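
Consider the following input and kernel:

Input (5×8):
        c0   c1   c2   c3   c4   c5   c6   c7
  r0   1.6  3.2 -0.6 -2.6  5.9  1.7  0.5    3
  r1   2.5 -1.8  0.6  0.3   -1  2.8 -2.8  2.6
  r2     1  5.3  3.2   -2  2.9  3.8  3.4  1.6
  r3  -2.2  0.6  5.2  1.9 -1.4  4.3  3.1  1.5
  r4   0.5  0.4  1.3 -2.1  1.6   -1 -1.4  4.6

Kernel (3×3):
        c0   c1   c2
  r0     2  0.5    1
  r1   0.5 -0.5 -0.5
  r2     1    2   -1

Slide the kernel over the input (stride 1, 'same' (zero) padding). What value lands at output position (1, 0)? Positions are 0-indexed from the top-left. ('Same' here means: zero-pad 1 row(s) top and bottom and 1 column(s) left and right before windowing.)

0.35

The receptive field on the zero-padded input at this output position is [0 1.6 3.2 / 0 2.5 -1.8 / 0 1 5.3]. Elementwise product with the kernel and sum: 0·2 + 1.6·0.5 + 3.2·1 + 0·0.5 + 2.5·-0.5 + -1.8·-0.5 + 0·1 + 1·2 + 5.3·-1.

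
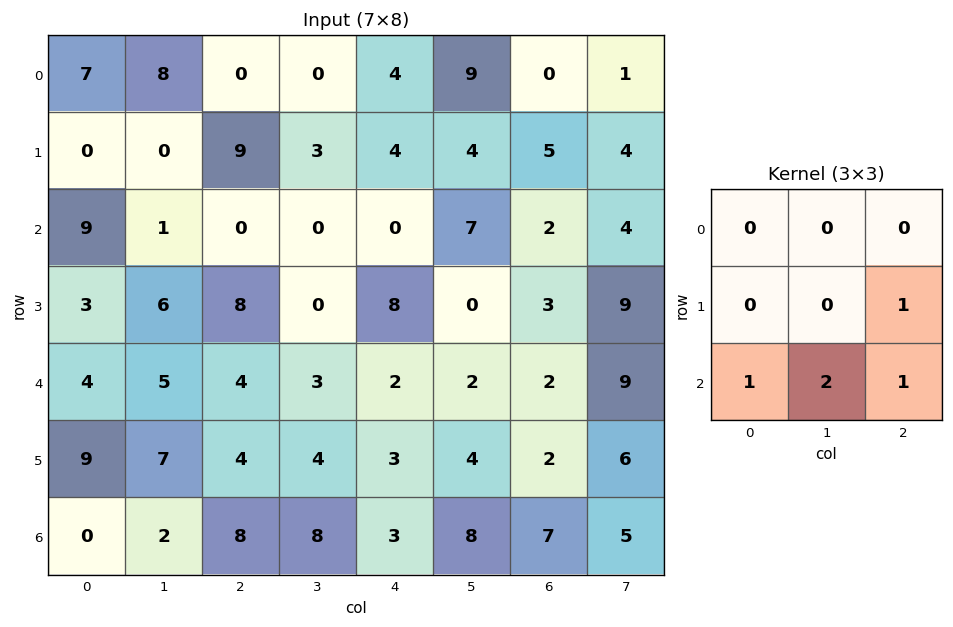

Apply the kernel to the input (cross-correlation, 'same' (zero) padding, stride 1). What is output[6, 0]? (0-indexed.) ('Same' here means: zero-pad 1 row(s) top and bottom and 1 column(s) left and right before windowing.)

The receptive field on the zero-padded input at this output position is [0 9 7 / 0 0 2 / 0 0 0]. Elementwise product with the kernel and sum: 2·1 + 0·1 + 0·2 + 0·1.

2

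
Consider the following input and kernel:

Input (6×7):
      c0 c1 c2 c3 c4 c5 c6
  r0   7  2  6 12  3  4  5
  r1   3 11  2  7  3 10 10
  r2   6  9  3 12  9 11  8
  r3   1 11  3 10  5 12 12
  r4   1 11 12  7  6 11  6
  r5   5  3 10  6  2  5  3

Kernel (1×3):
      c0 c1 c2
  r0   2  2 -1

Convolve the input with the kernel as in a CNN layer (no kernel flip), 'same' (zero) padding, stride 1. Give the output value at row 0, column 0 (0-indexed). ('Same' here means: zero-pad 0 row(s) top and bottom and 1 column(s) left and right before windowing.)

The receptive field on the zero-padded input at this output position is [0 7 2]. Elementwise product with the kernel and sum: 0·2 + 7·2 + 2·-1.

12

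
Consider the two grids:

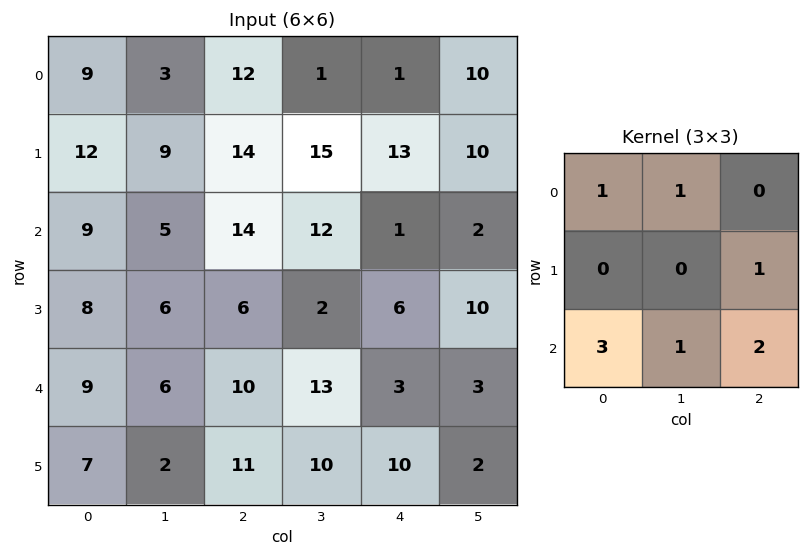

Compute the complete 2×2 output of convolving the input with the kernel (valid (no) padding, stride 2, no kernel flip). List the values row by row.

Output[0,0]: The receptive field on the input at this output position is [9 3 12 / 12 9 14 / 9 5 14]. Elementwise product with the kernel and sum: 9·1 + 3·1 + 14·1 + 9·3 + 5·1 + 14·2.
Output[0,1]: The receptive field on the input at this output position is [12 1 1 / 14 15 13 / 14 12 1]. Elementwise product with the kernel and sum: 12·1 + 1·1 + 13·1 + 14·3 + 12·1 + 1·2.

86 82
73 81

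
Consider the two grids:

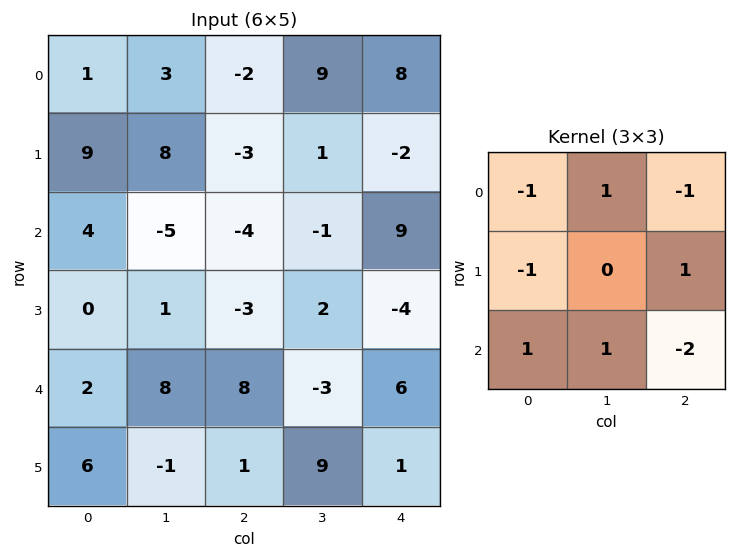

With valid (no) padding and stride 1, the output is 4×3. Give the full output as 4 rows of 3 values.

Output[0,0]: The receptive field on the input at this output position is [1 3 -2 / 9 8 -3 / 4 -5 -4]. Elementwise product with the kernel and sum: 1·-1 + 3·1 + -2·-1 + 9·-1 + -3·1 + 4·1 + -5·1 + -4·-2.

-1 -28 -19
1 -14 26
-14 25 -14
13 -35 15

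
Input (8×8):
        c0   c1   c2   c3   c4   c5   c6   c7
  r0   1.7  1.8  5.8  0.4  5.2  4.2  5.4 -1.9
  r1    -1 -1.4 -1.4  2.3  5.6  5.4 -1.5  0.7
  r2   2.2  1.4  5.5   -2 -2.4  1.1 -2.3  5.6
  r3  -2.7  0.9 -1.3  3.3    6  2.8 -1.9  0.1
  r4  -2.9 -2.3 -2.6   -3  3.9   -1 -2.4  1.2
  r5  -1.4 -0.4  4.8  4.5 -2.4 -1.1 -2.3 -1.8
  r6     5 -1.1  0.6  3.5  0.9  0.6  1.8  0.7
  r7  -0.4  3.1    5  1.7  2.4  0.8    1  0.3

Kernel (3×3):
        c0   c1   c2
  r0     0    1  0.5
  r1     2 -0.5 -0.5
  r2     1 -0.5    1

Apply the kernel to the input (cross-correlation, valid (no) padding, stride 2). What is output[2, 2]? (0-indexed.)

The receptive field on the input at this output position is [3.9 -1 -2.4 / -2.4 -1.1 -2.3 / 0.9 0.6 1.8]. Elementwise product with the kernel and sum: -1·1 + -2.4·0.5 + -2.4·2 + -1.1·-0.5 + -2.3·-0.5 + 0.9·1 + 0.6·-0.5 + 1.8·1.

-2.9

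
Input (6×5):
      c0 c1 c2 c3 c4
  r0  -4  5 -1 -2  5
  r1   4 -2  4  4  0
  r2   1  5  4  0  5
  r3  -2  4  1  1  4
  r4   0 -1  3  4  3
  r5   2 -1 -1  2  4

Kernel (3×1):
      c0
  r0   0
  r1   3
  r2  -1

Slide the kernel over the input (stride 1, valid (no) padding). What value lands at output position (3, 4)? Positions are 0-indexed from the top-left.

The receptive field on the input at this output position is [4 / 3 / 4]. Elementwise product with the kernel and sum: 3·3 + 4·-1.

5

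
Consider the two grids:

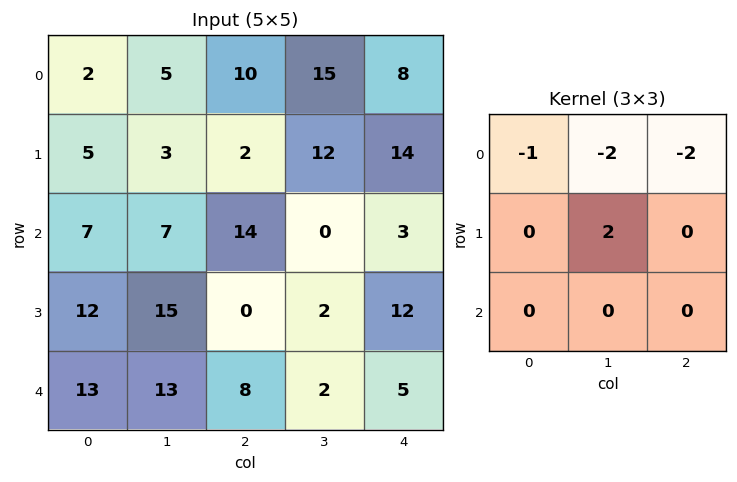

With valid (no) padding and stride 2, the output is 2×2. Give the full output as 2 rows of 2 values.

-26 -32
-19 -16

Output[0,0]: The receptive field on the input at this output position is [2 5 10 / 5 3 2 / 7 7 14]. Elementwise product with the kernel and sum: 2·-1 + 5·-2 + 10·-2 + 3·2.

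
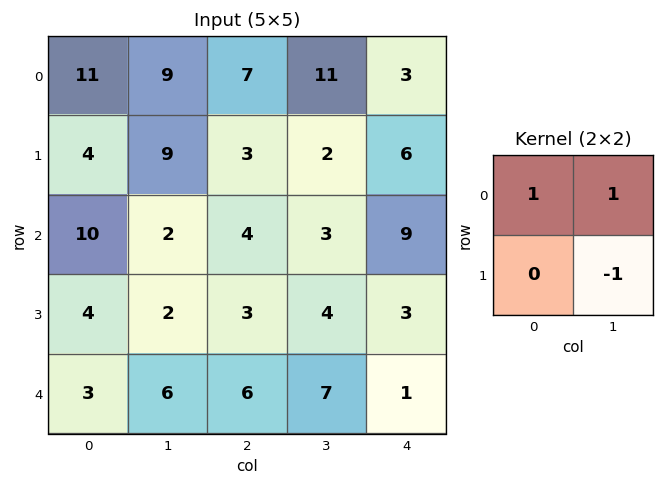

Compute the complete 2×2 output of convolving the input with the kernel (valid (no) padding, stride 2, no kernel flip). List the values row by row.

Output[0,0]: The receptive field on the input at this output position is [11 9 / 4 9]. Elementwise product with the kernel and sum: 11·1 + 9·1 + 9·-1.

11 16
10 3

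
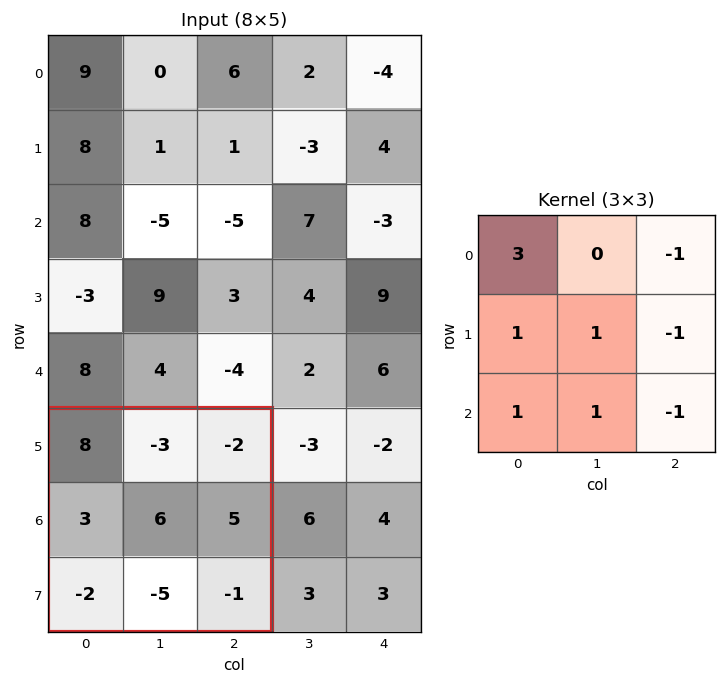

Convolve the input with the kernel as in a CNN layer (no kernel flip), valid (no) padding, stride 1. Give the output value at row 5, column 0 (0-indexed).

The receptive field on the input at this output position is [8 -3 -2 / 3 6 5 / -2 -5 -1]. Elementwise product with the kernel and sum: 8·3 + -2·-1 + 3·1 + 6·1 + 5·-1 + -2·1 + -5·1 + -1·-1.

24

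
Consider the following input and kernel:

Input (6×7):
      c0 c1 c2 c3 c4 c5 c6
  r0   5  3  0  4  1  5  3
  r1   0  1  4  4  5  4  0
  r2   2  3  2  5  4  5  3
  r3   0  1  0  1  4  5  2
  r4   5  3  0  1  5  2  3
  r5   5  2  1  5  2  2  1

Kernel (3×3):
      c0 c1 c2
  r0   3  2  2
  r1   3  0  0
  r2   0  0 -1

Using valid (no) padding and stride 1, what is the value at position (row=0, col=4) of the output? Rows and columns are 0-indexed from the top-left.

The receptive field on the input at this output position is [1 5 3 / 5 4 0 / 4 5 3]. Elementwise product with the kernel and sum: 1·3 + 5·2 + 3·2 + 5·3 + 3·-1.

31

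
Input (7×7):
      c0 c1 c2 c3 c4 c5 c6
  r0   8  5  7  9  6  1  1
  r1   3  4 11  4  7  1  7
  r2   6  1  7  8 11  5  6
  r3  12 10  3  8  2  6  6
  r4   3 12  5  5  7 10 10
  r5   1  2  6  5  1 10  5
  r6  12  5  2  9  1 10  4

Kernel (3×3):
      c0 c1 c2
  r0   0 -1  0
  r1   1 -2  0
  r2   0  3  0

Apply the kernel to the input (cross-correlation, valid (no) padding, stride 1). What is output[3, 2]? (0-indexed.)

2

The receptive field on the input at this output position is [3 8 2 / 5 5 7 / 6 5 1]. Elementwise product with the kernel and sum: 8·-1 + 5·1 + 5·-2 + 5·3.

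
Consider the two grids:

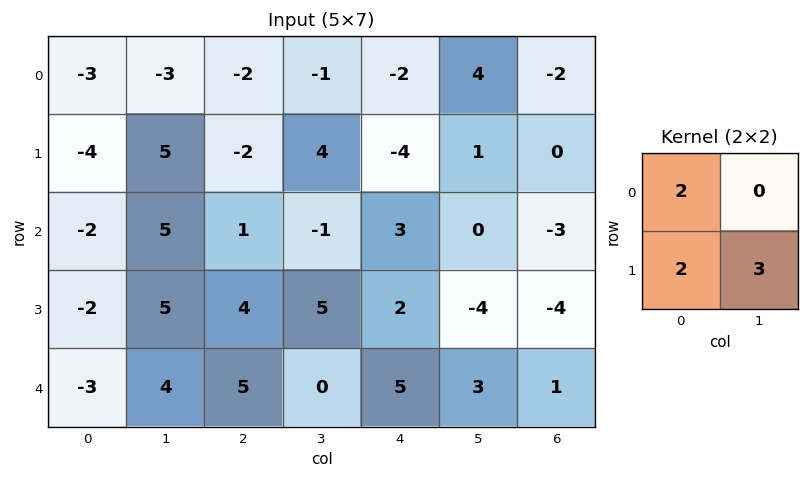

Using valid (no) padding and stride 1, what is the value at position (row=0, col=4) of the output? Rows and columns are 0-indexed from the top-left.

The receptive field on the input at this output position is [-2 4 / -4 1]. Elementwise product with the kernel and sum: -2·2 + -4·2 + 1·3.

-9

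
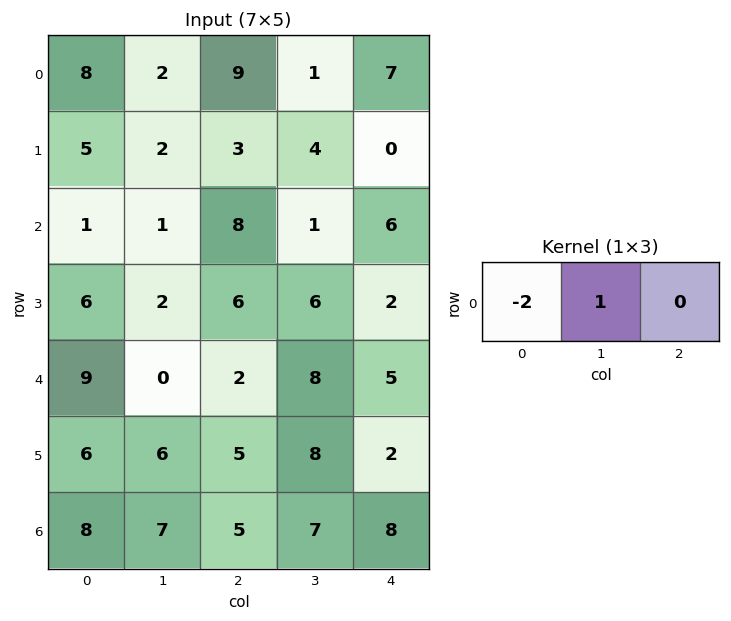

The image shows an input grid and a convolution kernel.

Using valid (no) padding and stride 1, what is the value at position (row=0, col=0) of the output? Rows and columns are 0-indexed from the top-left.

The receptive field on the input at this output position is [8 2 9]. Elementwise product with the kernel and sum: 8·-2 + 2·1.

-14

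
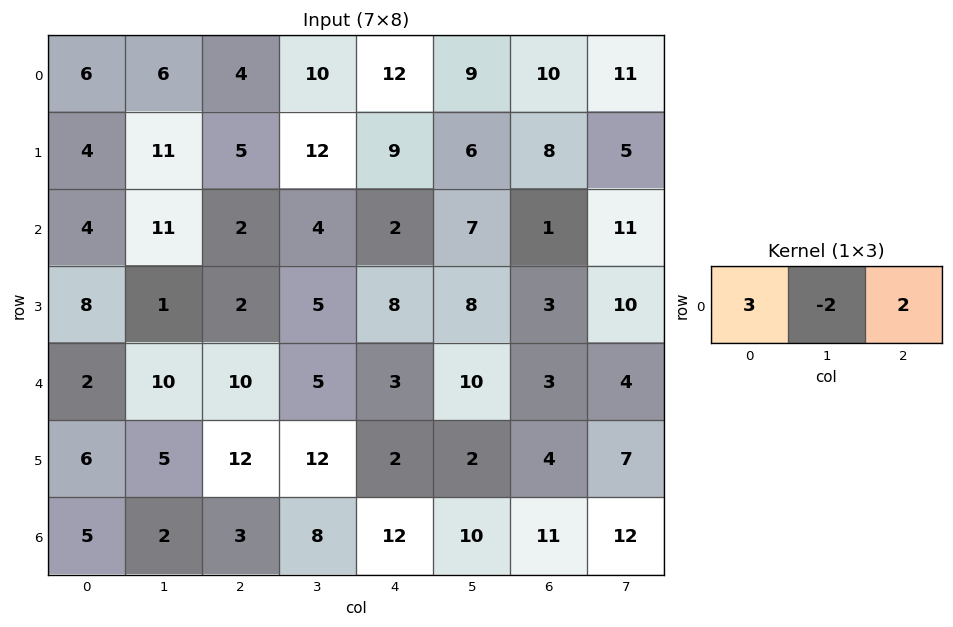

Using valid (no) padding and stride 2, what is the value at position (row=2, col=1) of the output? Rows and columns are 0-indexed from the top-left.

The receptive field on the input at this output position is [10 5 3]. Elementwise product with the kernel and sum: 10·3 + 5·-2 + 3·2.

26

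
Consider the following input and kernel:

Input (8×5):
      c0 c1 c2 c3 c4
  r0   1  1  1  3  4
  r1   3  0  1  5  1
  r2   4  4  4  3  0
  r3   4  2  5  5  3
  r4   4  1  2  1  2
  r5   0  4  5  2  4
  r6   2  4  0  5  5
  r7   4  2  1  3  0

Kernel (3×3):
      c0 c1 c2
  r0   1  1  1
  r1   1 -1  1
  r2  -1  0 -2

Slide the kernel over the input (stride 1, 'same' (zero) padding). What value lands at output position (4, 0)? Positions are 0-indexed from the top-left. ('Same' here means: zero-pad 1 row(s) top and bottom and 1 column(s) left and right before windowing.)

-5

The receptive field on the zero-padded input at this output position is [0 4 2 / 0 4 1 / 0 0 4]. Elementwise product with the kernel and sum: 0·1 + 4·1 + 2·1 + 0·1 + 4·-1 + 1·1 + 0·-1 + 4·-2.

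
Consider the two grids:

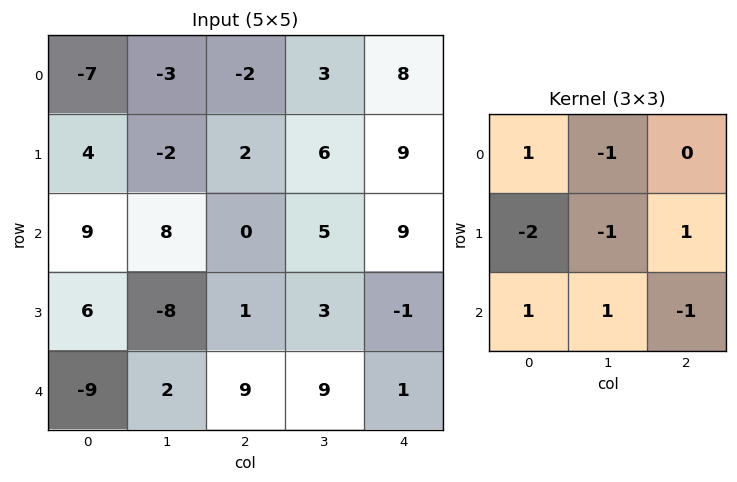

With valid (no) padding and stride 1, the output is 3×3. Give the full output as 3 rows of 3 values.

Output[0,0]: The receptive field on the input at this output position is [-7 -3 -2 / 4 -2 2 / 9 8 0]. Elementwise product with the kernel and sum: -7·1 + -3·-1 + 4·-2 + -2·-1 + 2·1 + 9·1 + 8·1 + 0·-1.
Output[0,1]: The receptive field on the input at this output position is [-3 -2 3 / -2 2 6 / 8 0 5]. Elementwise product with the kernel and sum: -3·1 + -2·-1 + -2·-2 + 2·-1 + 6·1 + 8·1 + 0·1 + 5·-1.

9 10 -10
-23 -25 5
-18 28 6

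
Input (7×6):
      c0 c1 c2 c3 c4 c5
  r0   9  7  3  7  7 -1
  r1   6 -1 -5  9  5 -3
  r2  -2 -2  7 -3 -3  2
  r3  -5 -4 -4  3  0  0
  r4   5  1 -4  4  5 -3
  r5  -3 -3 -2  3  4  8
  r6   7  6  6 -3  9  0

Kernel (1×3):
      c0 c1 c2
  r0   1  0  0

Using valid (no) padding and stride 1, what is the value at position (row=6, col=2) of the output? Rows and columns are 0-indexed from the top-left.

The receptive field on the input at this output position is [6 -3 9]. Elementwise product with the kernel and sum: 6·1.

6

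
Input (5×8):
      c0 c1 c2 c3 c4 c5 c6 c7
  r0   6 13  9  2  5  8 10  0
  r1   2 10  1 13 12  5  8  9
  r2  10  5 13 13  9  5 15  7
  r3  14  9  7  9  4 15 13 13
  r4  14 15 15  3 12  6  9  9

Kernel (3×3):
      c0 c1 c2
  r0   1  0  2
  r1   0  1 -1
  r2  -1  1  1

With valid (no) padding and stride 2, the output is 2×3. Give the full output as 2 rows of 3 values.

Output[0,0]: The receptive field on the input at this output position is [6 13 9 / 2 10 1 / 10 5 13]. Elementwise product with the kernel and sum: 6·1 + 9·2 + 10·1 + 1·-1 + 10·-1 + 5·1 + 13·1.
Output[0,1]: The receptive field on the input at this output position is [9 2 5 / 1 13 12 / 13 13 9]. Elementwise product with the kernel and sum: 9·1 + 5·2 + 13·1 + 12·-1 + 13·-1 + 13·1 + 9·1.

41 29 33
54 36 44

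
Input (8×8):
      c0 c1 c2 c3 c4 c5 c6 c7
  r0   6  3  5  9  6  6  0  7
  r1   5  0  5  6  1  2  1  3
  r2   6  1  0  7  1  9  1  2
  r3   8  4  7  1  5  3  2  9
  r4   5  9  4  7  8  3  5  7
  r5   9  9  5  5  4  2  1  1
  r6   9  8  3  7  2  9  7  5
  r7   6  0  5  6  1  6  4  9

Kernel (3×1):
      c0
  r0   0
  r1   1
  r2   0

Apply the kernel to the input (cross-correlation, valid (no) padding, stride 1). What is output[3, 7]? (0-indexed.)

The receptive field on the input at this output position is [9 / 7 / 1]. Elementwise product with the kernel and sum: 7·1.

7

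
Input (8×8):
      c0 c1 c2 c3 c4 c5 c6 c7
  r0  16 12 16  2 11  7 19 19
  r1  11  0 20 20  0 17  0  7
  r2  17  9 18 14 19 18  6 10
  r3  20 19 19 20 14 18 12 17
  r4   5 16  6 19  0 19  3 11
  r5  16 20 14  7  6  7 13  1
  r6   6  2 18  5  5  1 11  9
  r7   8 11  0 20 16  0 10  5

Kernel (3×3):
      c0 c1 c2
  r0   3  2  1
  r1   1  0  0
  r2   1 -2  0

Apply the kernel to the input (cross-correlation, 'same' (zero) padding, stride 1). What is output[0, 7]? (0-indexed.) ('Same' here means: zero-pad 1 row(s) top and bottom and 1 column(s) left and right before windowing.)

5

The receptive field on the zero-padded input at this output position is [0 0 0 / 19 19 0 / 0 7 0]. Elementwise product with the kernel and sum: 0·3 + 0·2 + 0·1 + 19·1 + 0·1 + 7·-2.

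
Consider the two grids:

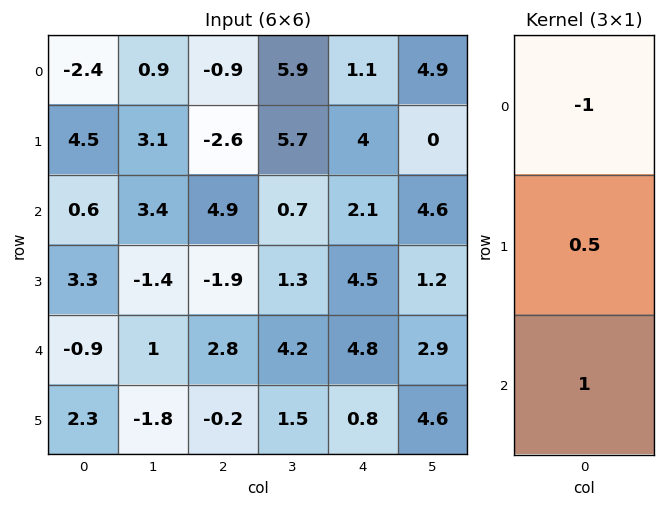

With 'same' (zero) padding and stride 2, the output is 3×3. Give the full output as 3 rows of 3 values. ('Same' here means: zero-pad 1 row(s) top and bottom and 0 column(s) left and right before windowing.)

3.3 -3.05 4.55
-0.9 3.15 1.55
-1.45 3.1 -1.3

Output[0,0]: The receptive field on the zero-padded input at this output position is [0 / -2.4 / 4.5]. Elementwise product with the kernel and sum: 0·-1 + -2.4·0.5 + 4.5·1.
Output[0,1]: The receptive field on the zero-padded input at this output position is [0 / -0.9 / -2.6]. Elementwise product with the kernel and sum: 0·-1 + -0.9·0.5 + -2.6·1.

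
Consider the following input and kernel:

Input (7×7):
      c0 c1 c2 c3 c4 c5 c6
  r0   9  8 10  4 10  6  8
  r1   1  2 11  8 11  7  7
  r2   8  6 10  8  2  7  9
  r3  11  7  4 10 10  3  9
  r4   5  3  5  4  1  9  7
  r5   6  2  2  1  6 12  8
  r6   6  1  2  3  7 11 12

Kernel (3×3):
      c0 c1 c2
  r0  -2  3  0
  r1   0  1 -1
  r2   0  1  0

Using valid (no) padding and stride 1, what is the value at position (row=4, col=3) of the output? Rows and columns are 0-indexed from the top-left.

The receptive field on the input at this output position is [4 1 9 / 1 6 12 / 3 7 11]. Elementwise product with the kernel and sum: 4·-2 + 1·3 + 6·1 + 12·-1 + 7·1.

-4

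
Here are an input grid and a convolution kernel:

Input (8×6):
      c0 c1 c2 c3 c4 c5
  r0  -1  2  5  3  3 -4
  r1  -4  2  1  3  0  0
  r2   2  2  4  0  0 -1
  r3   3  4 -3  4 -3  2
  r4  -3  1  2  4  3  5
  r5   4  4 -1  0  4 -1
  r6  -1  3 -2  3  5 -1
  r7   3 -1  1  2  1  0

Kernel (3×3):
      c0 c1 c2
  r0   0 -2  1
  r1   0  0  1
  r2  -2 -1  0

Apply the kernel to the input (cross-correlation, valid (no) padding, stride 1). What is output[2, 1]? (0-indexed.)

The receptive field on the input at this output position is [2 4 0 / 4 -3 4 / 1 2 4]. Elementwise product with the kernel and sum: 4·-2 + 0·1 + 4·1 + 1·-2 + 2·-1.

-8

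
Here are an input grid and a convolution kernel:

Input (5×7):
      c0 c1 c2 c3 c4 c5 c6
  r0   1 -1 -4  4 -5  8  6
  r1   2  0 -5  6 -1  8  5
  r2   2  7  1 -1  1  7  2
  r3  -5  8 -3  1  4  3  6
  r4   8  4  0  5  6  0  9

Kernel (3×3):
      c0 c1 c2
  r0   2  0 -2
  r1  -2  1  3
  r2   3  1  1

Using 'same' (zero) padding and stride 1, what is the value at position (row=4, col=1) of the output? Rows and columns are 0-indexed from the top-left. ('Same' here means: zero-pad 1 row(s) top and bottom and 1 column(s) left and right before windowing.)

-16

The receptive field on the zero-padded input at this output position is [-5 8 -3 / 8 4 0 / 0 0 0]. Elementwise product with the kernel and sum: -5·2 + -3·-2 + 8·-2 + 4·1 + 0·3 + 0·3 + 0·1 + 0·1.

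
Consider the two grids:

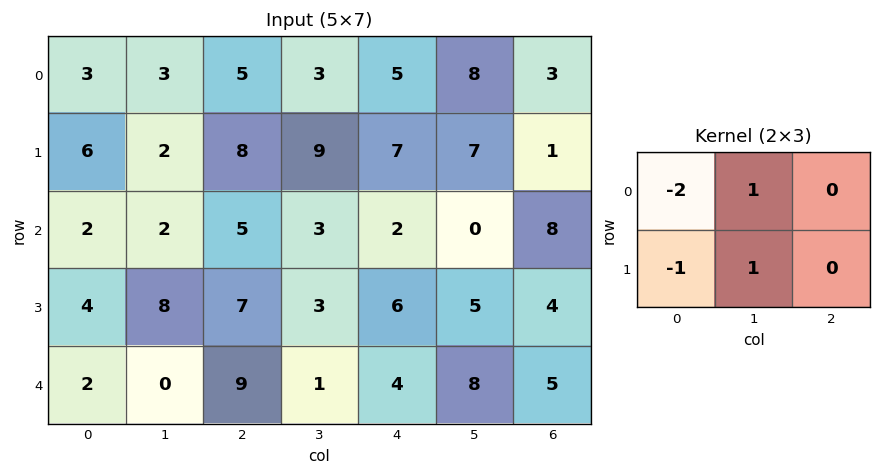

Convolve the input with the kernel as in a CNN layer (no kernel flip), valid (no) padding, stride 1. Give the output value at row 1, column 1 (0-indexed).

7

The receptive field on the input at this output position is [2 8 9 / 2 5 3]. Elementwise product with the kernel and sum: 2·-2 + 8·1 + 2·-1 + 5·1.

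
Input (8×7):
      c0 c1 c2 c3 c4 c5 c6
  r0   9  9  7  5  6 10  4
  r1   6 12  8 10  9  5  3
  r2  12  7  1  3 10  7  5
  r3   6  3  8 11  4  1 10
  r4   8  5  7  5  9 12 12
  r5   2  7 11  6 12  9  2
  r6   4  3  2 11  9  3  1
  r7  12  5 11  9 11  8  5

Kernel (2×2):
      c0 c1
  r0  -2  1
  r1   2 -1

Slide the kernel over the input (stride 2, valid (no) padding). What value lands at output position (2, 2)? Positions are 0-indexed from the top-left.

9

The receptive field on the input at this output position is [9 12 / 12 9]. Elementwise product with the kernel and sum: 9·-2 + 12·1 + 12·2 + 9·-1.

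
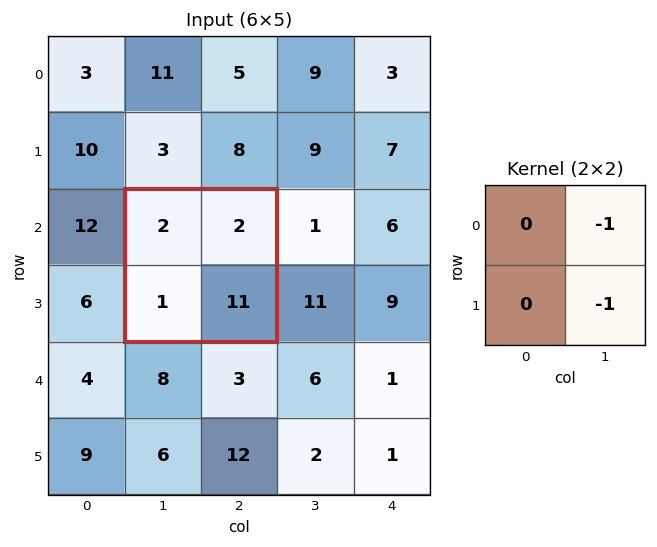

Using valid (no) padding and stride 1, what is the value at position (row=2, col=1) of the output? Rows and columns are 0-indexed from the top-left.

The receptive field on the input at this output position is [2 2 / 1 11]. Elementwise product with the kernel and sum: 2·-1 + 11·-1.

-13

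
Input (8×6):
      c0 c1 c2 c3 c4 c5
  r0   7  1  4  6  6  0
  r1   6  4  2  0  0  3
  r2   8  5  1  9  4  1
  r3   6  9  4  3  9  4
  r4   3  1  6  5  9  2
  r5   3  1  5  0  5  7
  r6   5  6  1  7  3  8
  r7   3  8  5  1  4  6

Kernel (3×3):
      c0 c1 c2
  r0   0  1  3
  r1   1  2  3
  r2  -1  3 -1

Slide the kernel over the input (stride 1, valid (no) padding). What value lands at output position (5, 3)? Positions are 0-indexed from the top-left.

68

The receptive field on the input at this output position is [0 5 7 / 7 3 8 / 1 4 6]. Elementwise product with the kernel and sum: 5·1 + 7·3 + 7·1 + 3·2 + 8·3 + 1·-1 + 4·3 + 6·-1.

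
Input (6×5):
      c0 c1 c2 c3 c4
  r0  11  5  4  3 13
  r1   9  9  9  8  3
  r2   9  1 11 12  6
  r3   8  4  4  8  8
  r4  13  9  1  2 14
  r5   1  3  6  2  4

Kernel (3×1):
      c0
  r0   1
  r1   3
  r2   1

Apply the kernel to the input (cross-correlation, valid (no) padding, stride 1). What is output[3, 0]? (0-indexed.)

48

The receptive field on the input at this output position is [8 / 13 / 1]. Elementwise product with the kernel and sum: 8·1 + 13·3 + 1·1.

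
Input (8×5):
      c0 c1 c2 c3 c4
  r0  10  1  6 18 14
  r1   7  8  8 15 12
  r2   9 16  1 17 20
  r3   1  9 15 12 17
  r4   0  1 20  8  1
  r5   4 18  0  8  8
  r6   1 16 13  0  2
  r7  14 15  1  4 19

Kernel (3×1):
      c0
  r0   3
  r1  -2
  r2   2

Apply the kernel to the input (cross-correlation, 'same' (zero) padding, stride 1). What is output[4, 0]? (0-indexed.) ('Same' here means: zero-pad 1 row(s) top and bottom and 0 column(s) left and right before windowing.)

The receptive field on the zero-padded input at this output position is [1 / 0 / 4]. Elementwise product with the kernel and sum: 1·3 + 0·-2 + 4·2.

11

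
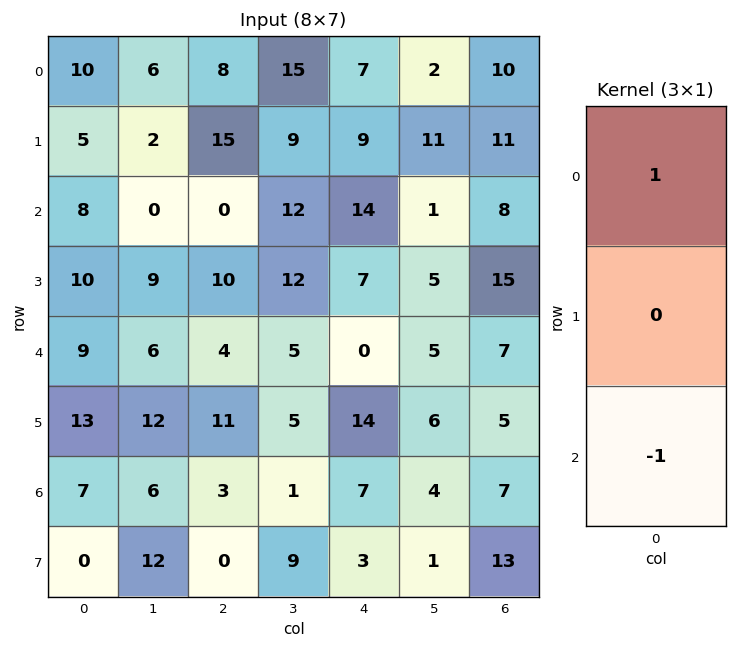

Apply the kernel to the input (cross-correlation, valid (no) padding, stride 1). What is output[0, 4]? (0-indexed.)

-7

The receptive field on the input at this output position is [7 / 9 / 14]. Elementwise product with the kernel and sum: 7·1 + 14·-1.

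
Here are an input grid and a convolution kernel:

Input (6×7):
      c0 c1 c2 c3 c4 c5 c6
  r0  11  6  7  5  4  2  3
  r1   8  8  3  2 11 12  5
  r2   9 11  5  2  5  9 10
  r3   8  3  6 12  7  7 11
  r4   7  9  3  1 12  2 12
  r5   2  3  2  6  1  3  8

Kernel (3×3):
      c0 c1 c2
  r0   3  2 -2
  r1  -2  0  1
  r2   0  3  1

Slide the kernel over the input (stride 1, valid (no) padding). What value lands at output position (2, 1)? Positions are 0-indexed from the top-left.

The receptive field on the input at this output position is [11 5 2 / 3 6 12 / 9 3 1]. Elementwise product with the kernel and sum: 11·3 + 5·2 + 2·-2 + 3·-2 + 12·1 + 3·3 + 1·1.

55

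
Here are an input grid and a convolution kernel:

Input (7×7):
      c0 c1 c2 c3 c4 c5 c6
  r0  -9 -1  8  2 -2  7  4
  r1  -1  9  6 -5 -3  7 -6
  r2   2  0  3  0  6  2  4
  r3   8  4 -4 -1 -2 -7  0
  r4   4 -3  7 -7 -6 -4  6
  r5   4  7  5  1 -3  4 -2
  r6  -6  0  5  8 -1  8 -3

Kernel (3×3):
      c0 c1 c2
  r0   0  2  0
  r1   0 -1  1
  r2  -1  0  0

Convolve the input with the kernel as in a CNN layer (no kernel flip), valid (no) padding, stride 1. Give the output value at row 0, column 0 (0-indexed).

-7

The receptive field on the input at this output position is [-9 -1 8 / -1 9 6 / 2 0 3]. Elementwise product with the kernel and sum: -1·2 + 9·-1 + 6·1 + 2·-1.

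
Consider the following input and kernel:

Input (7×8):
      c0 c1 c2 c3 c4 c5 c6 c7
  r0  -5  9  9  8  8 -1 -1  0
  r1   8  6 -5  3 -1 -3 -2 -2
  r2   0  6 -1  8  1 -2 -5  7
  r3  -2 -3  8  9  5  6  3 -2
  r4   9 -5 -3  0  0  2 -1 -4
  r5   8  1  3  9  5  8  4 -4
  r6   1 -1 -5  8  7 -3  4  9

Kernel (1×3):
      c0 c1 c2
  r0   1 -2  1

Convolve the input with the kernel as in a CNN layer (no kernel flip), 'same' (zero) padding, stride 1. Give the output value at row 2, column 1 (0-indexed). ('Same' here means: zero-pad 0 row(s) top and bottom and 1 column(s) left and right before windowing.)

The receptive field on the zero-padded input at this output position is [0 6 -1]. Elementwise product with the kernel and sum: 0·1 + 6·-2 + -1·1.

-13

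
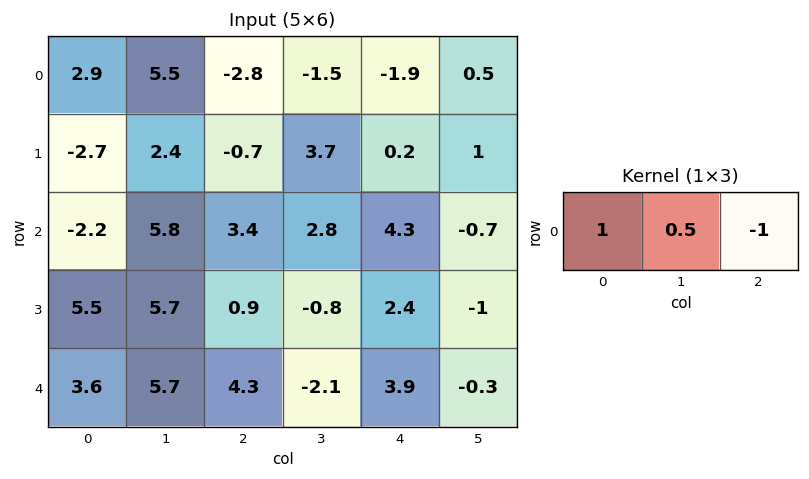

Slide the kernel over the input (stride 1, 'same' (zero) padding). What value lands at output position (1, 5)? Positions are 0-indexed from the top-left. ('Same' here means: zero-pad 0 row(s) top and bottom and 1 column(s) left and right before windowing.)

0.7

The receptive field on the zero-padded input at this output position is [0.2 1 0]. Elementwise product with the kernel and sum: 0.2·1 + 1·0.5 + 0·-1.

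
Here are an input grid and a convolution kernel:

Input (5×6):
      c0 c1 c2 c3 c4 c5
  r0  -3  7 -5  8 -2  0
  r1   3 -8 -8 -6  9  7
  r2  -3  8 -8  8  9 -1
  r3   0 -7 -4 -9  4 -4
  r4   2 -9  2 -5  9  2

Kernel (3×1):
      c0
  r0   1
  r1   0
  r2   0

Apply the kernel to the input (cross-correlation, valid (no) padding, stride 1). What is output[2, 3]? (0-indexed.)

8

The receptive field on the input at this output position is [8 / -9 / -5]. Elementwise product with the kernel and sum: 8·1.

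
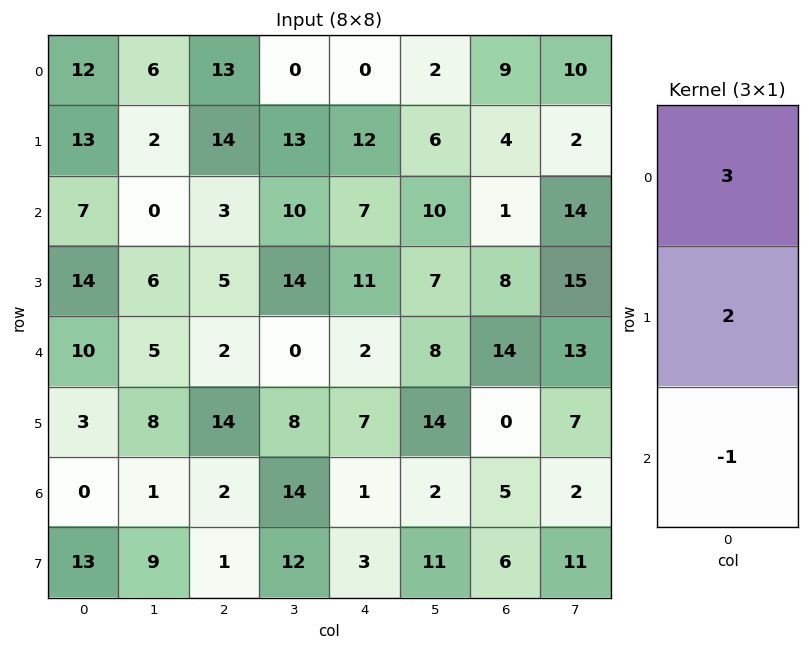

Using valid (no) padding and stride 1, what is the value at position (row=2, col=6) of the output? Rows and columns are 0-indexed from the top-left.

The receptive field on the input at this output position is [1 / 8 / 14]. Elementwise product with the kernel and sum: 1·3 + 8·2 + 14·-1.

5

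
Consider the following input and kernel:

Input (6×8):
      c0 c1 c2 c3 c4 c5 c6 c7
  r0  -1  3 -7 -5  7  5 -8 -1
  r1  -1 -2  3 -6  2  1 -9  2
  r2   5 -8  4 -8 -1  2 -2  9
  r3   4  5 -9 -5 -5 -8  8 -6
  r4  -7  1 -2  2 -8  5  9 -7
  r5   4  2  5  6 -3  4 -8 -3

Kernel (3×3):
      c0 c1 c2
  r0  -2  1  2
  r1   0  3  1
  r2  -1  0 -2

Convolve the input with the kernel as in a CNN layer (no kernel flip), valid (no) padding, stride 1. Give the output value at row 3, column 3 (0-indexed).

The receptive field on the input at this output position is [-5 -5 -8 / 2 -8 5 / 6 -3 4]. Elementwise product with the kernel and sum: -5·-2 + -5·1 + -8·2 + -8·3 + 5·1 + 6·-1 + 4·-2.

-44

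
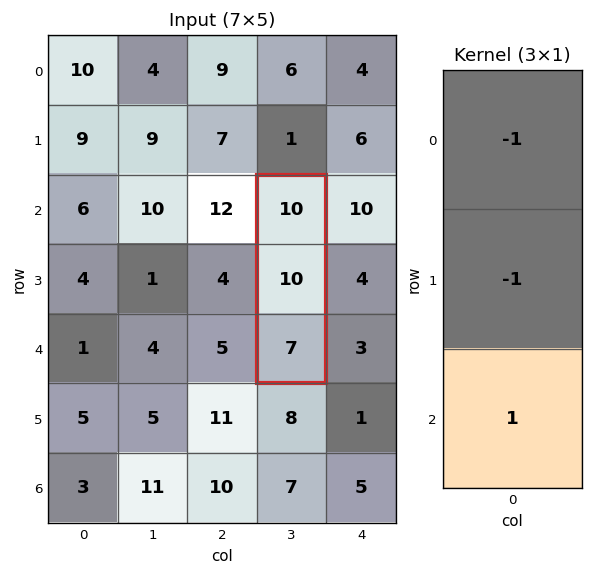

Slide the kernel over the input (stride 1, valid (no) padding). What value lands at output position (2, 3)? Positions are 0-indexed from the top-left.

The receptive field on the input at this output position is [10 / 10 / 7]. Elementwise product with the kernel and sum: 10·-1 + 10·-1 + 7·1.

-13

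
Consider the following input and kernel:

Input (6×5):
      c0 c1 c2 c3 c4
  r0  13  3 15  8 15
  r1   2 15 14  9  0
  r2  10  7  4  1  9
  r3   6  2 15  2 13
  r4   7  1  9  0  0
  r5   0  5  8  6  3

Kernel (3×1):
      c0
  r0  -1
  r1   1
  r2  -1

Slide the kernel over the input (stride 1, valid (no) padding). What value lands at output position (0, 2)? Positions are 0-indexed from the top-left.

-5

The receptive field on the input at this output position is [15 / 14 / 4]. Elementwise product with the kernel and sum: 15·-1 + 14·1 + 4·-1.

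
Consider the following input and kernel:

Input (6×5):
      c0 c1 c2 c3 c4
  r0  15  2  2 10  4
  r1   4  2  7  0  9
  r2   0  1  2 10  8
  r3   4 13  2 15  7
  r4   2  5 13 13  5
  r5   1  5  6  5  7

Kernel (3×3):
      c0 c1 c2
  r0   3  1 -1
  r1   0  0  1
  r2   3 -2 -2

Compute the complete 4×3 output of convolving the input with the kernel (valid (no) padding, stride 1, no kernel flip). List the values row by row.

46 -23 -9
-9 28 -18
-29 -27 18
17 32 13

Output[0,0]: The receptive field on the input at this output position is [15 2 2 / 4 2 7 / 0 1 2]. Elementwise product with the kernel and sum: 15·3 + 2·1 + 2·-1 + 7·1 + 0·3 + 1·-2 + 2·-2.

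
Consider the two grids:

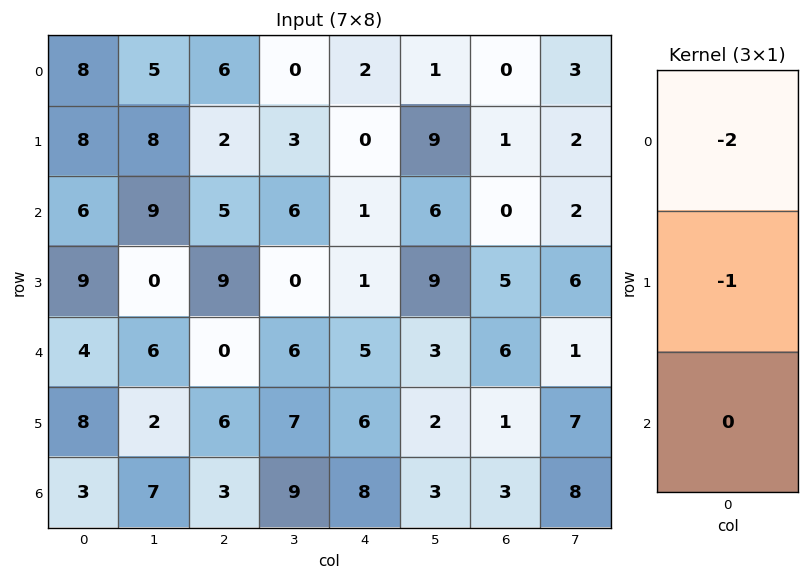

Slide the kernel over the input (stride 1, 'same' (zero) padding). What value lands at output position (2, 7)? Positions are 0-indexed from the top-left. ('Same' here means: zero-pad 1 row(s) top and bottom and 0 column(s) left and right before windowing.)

The receptive field on the zero-padded input at this output position is [2 / 2 / 6]. Elementwise product with the kernel and sum: 2·-2 + 2·-1.

-6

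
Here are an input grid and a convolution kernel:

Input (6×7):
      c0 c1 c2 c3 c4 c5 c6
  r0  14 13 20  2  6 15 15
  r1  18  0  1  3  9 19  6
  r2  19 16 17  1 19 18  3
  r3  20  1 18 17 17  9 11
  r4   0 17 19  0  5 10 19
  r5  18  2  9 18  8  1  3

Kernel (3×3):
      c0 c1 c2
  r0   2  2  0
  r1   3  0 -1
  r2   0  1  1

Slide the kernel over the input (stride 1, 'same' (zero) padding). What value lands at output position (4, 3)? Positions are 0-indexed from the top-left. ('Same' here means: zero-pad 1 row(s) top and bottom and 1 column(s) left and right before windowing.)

148

The receptive field on the zero-padded input at this output position is [18 17 17 / 19 0 5 / 9 18 8]. Elementwise product with the kernel and sum: 18·2 + 17·2 + 19·3 + 5·-1 + 18·1 + 8·1.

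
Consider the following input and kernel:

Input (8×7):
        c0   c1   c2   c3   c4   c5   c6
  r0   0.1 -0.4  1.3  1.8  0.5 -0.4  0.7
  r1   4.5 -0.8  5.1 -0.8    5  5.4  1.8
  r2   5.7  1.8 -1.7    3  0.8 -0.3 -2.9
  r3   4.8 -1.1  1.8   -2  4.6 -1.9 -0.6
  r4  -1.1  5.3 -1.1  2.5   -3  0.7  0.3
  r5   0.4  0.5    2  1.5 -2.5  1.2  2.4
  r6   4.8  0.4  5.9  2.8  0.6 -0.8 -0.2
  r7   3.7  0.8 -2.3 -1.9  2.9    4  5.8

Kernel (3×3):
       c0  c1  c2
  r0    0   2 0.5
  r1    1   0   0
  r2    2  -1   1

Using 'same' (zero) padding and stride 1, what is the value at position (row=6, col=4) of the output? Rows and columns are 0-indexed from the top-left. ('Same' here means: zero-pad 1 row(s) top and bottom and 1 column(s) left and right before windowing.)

The receptive field on the zero-padded input at this output position is [1.5 -2.5 1.2 / 2.8 0.6 -0.8 / -1.9 2.9 4]. Elementwise product with the kernel and sum: -2.5·2 + 1.2·0.5 + 2.8·1 + -1.9·2 + 2.9·-1 + 4·1.

-4.3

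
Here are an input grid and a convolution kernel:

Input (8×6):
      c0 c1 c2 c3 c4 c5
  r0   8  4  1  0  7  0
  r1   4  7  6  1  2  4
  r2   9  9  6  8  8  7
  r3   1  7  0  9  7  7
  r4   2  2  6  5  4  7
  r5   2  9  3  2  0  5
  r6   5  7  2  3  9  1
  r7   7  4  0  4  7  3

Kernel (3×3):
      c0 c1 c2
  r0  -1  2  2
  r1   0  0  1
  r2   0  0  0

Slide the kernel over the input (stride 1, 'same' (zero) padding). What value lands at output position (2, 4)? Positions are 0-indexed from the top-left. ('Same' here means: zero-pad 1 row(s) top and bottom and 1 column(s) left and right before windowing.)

18

The receptive field on the zero-padded input at this output position is [1 2 4 / 8 8 7 / 9 7 7]. Elementwise product with the kernel and sum: 1·-1 + 2·2 + 4·2 + 7·1.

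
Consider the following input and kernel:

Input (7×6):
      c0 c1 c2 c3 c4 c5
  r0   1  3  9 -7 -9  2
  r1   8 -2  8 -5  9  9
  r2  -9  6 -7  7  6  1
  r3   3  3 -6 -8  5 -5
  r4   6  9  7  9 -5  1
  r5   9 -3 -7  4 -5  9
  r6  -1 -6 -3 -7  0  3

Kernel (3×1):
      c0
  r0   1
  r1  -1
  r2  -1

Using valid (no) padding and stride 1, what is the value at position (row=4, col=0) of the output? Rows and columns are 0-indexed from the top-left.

The receptive field on the input at this output position is [6 / 9 / -1]. Elementwise product with the kernel and sum: 6·1 + 9·-1 + -1·-1.

-2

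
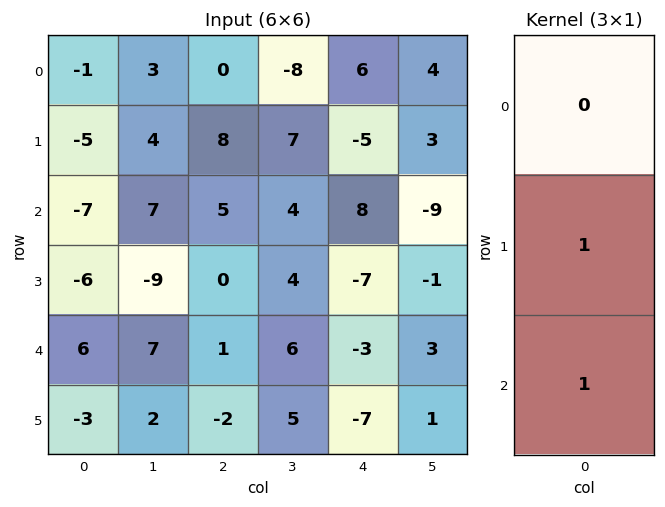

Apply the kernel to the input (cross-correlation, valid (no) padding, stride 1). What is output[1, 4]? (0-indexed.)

1

The receptive field on the input at this output position is [-5 / 8 / -7]. Elementwise product with the kernel and sum: 8·1 + -7·1.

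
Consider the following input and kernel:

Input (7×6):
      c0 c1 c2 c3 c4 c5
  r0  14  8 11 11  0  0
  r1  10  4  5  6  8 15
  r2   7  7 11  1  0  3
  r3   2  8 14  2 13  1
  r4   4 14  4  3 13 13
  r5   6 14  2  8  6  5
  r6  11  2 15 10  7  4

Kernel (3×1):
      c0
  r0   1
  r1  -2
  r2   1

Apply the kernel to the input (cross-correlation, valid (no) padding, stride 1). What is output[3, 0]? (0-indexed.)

0

The receptive field on the input at this output position is [2 / 4 / 6]. Elementwise product with the kernel and sum: 2·1 + 4·-2 + 6·1.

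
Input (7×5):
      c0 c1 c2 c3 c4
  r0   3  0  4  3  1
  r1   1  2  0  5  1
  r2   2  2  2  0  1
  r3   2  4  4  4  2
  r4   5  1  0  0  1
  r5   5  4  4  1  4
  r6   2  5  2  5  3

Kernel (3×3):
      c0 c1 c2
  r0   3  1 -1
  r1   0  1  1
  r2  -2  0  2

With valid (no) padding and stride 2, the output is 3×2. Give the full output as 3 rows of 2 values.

Output[0,0]: The receptive field on the input at this output position is [3 0 4 / 1 2 0 / 2 2 2]. Elementwise product with the kernel and sum: 3·3 + 0·1 + 4·-1 + 2·1 + 0·1 + 2·-2 + 2·2.

7 18
4 13
24 6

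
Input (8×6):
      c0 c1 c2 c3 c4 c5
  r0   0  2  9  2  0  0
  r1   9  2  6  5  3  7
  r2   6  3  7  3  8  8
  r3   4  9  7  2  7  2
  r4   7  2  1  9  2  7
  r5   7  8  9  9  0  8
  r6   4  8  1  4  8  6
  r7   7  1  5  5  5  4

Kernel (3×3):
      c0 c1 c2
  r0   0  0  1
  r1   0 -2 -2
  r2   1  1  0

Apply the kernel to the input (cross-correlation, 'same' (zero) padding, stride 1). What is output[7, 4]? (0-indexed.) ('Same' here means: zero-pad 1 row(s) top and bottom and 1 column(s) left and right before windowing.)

The receptive field on the zero-padded input at this output position is [4 8 6 / 5 5 4 / 0 0 0]. Elementwise product with the kernel and sum: 6·1 + 5·-2 + 4·-2 + 0·1 + 0·1.

-12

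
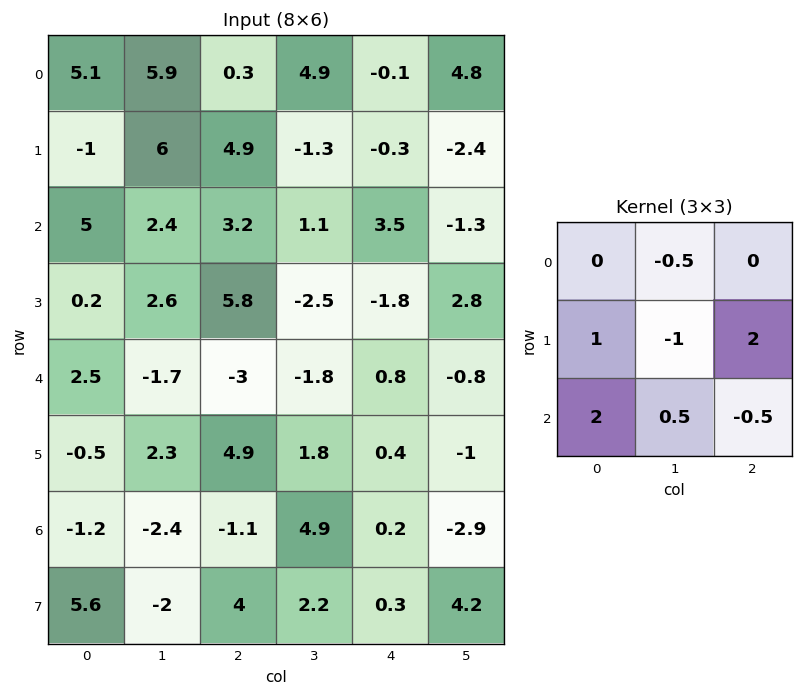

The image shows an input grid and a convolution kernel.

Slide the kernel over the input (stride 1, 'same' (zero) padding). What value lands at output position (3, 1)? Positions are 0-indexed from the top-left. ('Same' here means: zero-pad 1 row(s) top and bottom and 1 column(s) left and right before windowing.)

13.65

The receptive field on the zero-padded input at this output position is [5 2.4 3.2 / 0.2 2.6 5.8 / 2.5 -1.7 -3]. Elementwise product with the kernel and sum: 2.4·-0.5 + 0.2·1 + 2.6·-1 + 5.8·2 + 2.5·2 + -1.7·0.5 + -3·-0.5.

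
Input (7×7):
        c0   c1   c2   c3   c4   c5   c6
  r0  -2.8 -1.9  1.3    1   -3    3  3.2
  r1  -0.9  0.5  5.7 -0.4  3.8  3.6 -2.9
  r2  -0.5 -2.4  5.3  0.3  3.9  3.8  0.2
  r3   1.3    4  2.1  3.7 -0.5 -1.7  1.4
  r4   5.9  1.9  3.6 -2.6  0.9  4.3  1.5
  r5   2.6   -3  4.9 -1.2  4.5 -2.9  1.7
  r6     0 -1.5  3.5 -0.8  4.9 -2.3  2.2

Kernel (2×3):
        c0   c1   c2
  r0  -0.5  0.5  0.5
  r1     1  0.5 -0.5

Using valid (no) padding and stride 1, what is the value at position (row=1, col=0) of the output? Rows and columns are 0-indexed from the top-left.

-0.8

The receptive field on the input at this output position is [-0.9 0.5 5.7 / -0.5 -2.4 5.3]. Elementwise product with the kernel and sum: -0.9·-0.5 + 0.5·0.5 + 5.7·0.5 + -0.5·1 + -2.4·0.5 + 5.3·-0.5.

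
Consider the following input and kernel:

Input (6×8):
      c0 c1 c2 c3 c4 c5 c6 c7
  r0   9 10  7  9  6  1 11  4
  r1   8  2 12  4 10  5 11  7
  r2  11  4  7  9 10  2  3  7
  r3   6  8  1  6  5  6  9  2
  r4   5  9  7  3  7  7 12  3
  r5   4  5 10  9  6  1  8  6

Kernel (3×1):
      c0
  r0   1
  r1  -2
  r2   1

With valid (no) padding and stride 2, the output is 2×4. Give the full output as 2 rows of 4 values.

Output[0,0]: The receptive field on the input at this output position is [9 / 8 / 11]. Elementwise product with the kernel and sum: 9·1 + 8·-2 + 11·1.

4 -10 -4 -8
4 12 7 -3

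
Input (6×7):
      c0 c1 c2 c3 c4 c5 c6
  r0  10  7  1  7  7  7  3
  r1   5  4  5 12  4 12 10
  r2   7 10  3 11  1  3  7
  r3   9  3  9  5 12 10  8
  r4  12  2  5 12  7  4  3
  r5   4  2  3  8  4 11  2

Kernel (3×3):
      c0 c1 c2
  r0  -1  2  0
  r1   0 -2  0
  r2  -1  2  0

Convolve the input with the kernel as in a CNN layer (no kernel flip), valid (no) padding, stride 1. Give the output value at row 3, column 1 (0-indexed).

The receptive field on the input at this output position is [3 9 5 / 2 5 12 / 2 3 8]. Elementwise product with the kernel and sum: 3·-1 + 9·2 + 5·-2 + 2·-1 + 3·2.

9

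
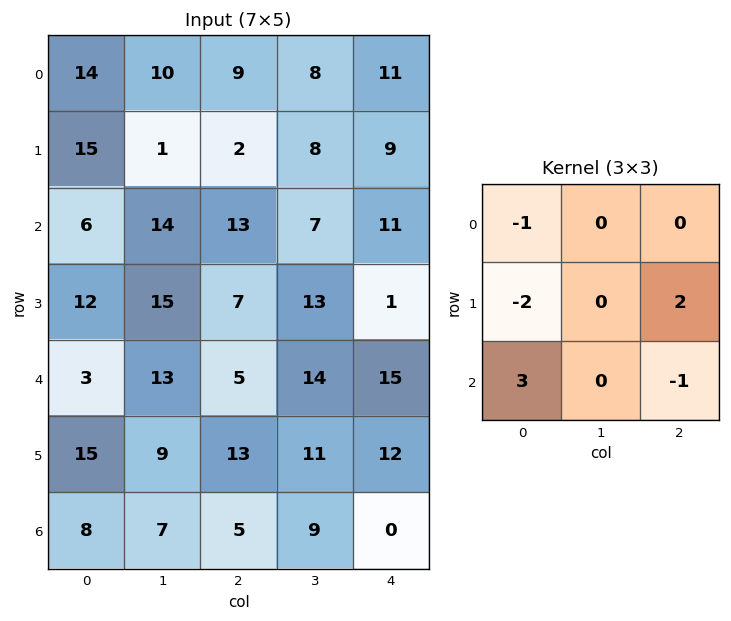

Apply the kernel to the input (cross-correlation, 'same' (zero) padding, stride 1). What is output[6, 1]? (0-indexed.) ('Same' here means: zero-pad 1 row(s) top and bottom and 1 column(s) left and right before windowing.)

The receptive field on the zero-padded input at this output position is [15 9 13 / 8 7 5 / 0 0 0]. Elementwise product with the kernel and sum: 15·-1 + 8·-2 + 5·2 + 0·3 + 0·-1.

-21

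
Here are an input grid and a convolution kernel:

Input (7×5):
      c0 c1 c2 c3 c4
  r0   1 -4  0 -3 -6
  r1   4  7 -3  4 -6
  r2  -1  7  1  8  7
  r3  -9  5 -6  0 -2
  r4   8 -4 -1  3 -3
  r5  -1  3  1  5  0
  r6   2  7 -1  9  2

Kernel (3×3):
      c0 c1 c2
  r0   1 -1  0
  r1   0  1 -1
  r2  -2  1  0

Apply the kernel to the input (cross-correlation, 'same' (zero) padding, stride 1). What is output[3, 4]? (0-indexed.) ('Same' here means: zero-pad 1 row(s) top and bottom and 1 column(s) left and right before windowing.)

-10

The receptive field on the zero-padded input at this output position is [8 7 0 / 0 -2 0 / 3 -3 0]. Elementwise product with the kernel and sum: 8·1 + 7·-1 + -2·1 + 0·-1 + 3·-2 + -3·1.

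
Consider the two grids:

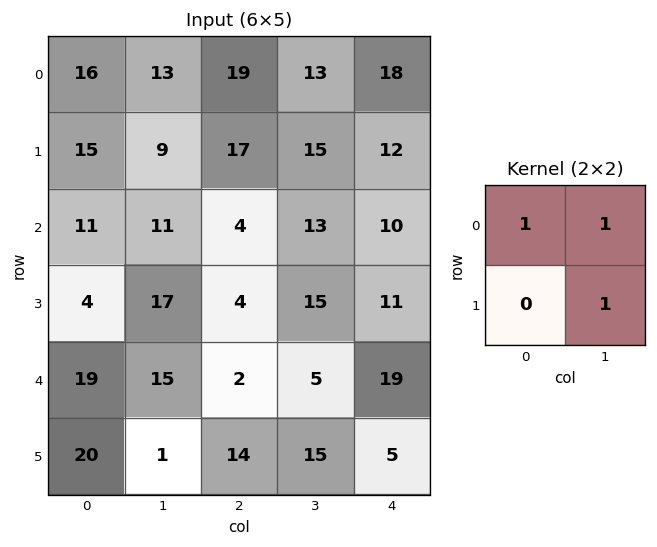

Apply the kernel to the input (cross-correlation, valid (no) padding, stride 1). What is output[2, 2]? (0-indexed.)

32

The receptive field on the input at this output position is [4 13 / 4 15]. Elementwise product with the kernel and sum: 4·1 + 13·1 + 15·1.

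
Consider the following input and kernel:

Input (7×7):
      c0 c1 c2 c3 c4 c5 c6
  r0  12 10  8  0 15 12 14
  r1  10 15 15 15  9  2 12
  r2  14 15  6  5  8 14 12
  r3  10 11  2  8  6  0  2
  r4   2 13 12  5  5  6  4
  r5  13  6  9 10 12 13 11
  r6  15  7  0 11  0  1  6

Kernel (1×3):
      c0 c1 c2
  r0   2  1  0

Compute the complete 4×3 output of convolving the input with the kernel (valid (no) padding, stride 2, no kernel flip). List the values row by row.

Output[0,0]: The receptive field on the input at this output position is [12 10 8]. Elementwise product with the kernel and sum: 12·2 + 10·1.
Output[0,1]: The receptive field on the input at this output position is [8 0 15]. Elementwise product with the kernel and sum: 8·2 + 0·1.

34 16 42
43 17 30
17 29 16
37 11 1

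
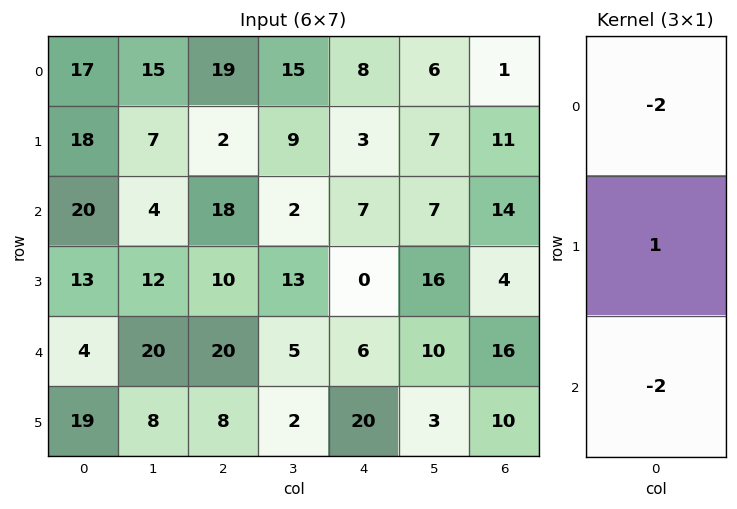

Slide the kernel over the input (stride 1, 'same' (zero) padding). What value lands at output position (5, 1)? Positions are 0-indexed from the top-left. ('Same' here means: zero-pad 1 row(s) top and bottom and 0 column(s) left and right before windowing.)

-32

The receptive field on the zero-padded input at this output position is [20 / 8 / 0]. Elementwise product with the kernel and sum: 20·-2 + 8·1 + 0·-2.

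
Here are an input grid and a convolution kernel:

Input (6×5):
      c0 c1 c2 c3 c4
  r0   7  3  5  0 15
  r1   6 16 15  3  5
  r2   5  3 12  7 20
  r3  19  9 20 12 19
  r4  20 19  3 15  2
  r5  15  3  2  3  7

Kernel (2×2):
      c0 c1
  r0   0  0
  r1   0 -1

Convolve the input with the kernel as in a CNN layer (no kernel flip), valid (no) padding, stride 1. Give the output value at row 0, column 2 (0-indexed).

The receptive field on the input at this output position is [5 0 / 15 3]. Elementwise product with the kernel and sum: 3·-1.

-3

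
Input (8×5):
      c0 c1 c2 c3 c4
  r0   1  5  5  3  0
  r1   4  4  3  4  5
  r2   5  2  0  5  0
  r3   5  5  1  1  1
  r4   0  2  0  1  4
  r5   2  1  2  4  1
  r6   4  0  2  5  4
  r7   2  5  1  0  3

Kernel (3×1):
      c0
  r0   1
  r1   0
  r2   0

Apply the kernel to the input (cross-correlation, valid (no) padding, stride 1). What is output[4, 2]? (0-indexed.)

0

The receptive field on the input at this output position is [0 / 2 / 2]. Elementwise product with the kernel and sum: 0·1.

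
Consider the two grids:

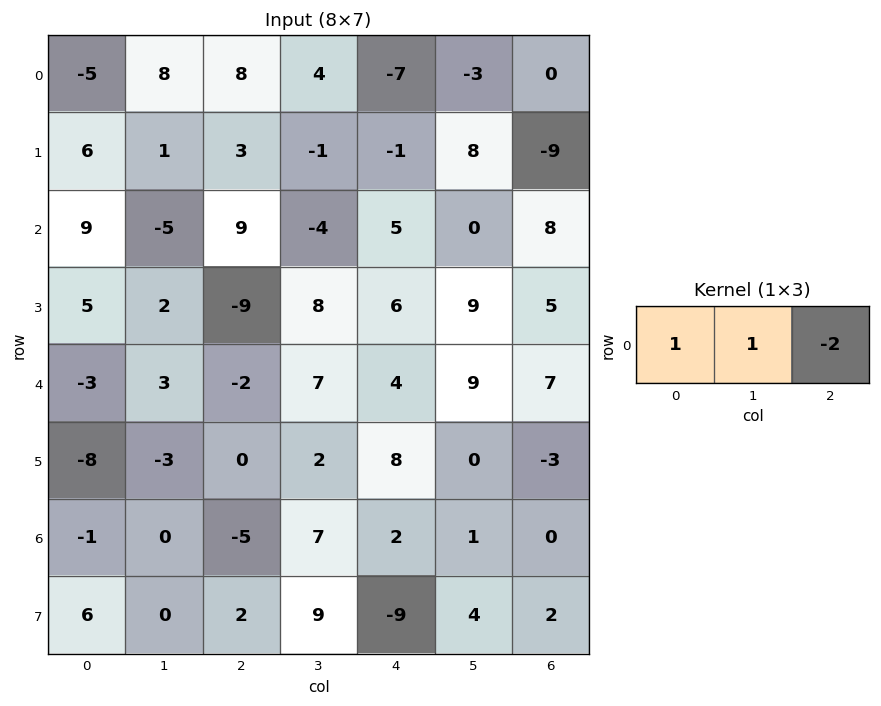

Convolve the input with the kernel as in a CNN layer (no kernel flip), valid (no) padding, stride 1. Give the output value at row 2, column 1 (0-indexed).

The receptive field on the input at this output position is [-5 9 -4]. Elementwise product with the kernel and sum: -5·1 + 9·1 + -4·-2.

12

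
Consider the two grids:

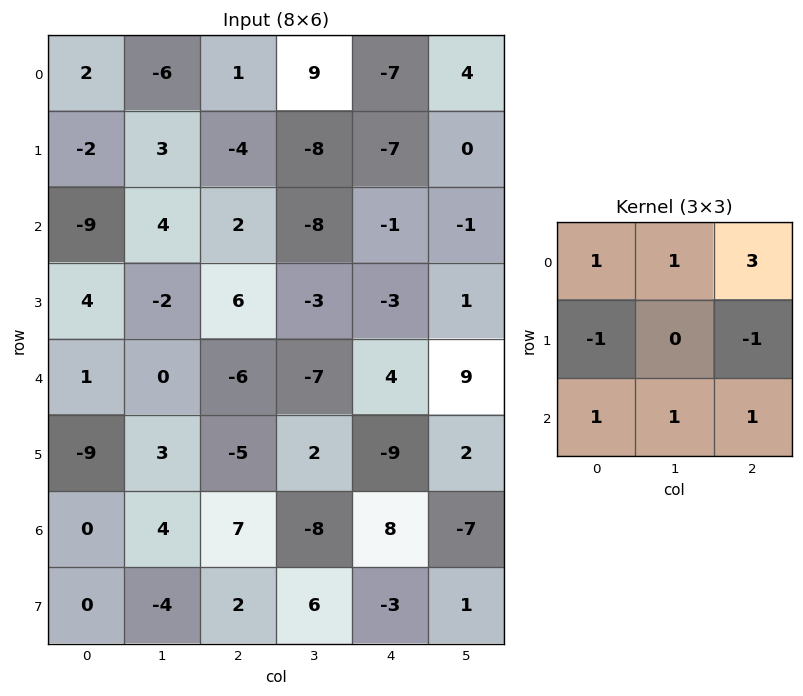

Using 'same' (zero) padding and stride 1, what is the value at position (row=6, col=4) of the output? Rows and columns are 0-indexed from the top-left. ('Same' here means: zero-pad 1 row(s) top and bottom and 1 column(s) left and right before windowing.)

The receptive field on the zero-padded input at this output position is [2 -9 2 / -8 8 -7 / 6 -3 1]. Elementwise product with the kernel and sum: 2·1 + -9·1 + 2·3 + -8·-1 + -7·-1 + 6·1 + -3·1 + 1·1.

18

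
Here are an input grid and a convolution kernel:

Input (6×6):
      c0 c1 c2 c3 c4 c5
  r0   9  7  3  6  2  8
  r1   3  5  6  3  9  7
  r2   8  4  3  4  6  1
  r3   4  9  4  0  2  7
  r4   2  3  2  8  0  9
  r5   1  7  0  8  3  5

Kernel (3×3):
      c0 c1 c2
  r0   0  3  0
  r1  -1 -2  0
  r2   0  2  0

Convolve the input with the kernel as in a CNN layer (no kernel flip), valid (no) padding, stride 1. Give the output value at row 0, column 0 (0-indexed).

The receptive field on the input at this output position is [9 7 3 / 3 5 6 / 8 4 3]. Elementwise product with the kernel and sum: 7·3 + 3·-1 + 5·-2 + 4·2.

16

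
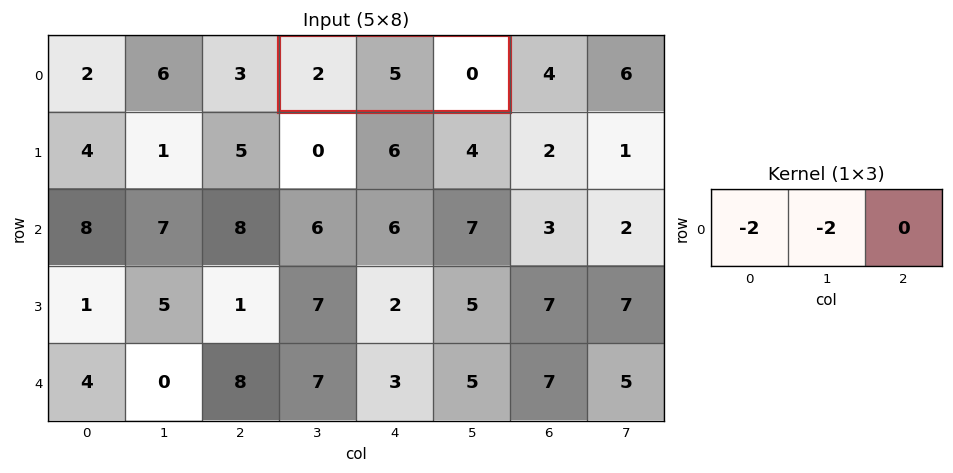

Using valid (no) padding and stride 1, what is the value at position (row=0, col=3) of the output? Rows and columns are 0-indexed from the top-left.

The receptive field on the input at this output position is [2 5 0]. Elementwise product with the kernel and sum: 2·-2 + 5·-2.

-14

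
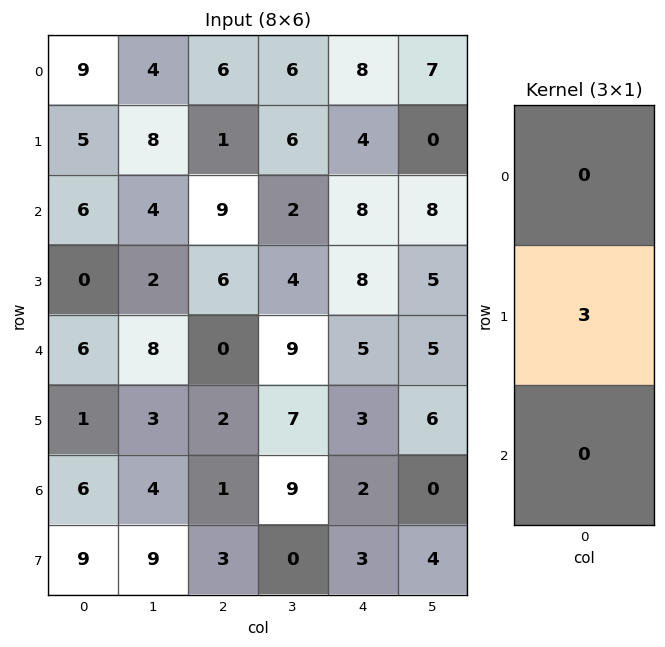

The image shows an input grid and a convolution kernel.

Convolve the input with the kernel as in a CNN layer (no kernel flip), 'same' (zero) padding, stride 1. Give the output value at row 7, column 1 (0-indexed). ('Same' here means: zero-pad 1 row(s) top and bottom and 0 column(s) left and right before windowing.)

27

The receptive field on the zero-padded input at this output position is [4 / 9 / 0]. Elementwise product with the kernel and sum: 9·3.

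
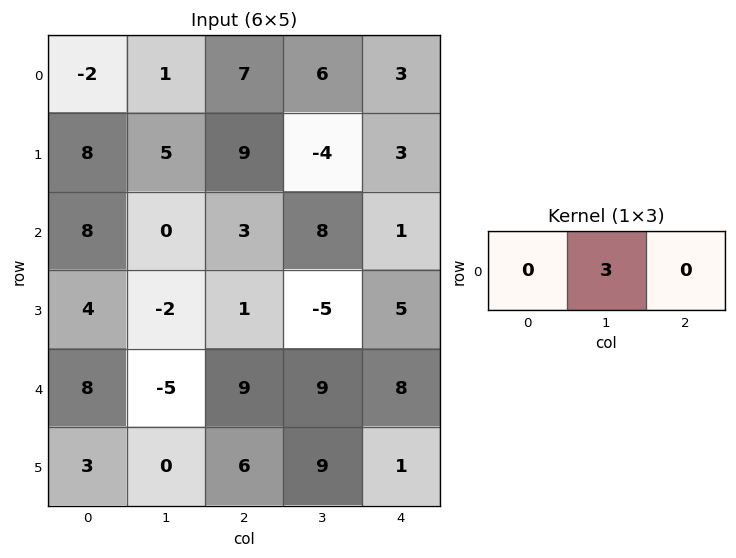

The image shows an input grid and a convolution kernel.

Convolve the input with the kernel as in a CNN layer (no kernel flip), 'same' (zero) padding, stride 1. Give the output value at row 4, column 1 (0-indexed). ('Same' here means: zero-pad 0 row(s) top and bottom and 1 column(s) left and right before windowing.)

The receptive field on the zero-padded input at this output position is [8 -5 9]. Elementwise product with the kernel and sum: -5·3.

-15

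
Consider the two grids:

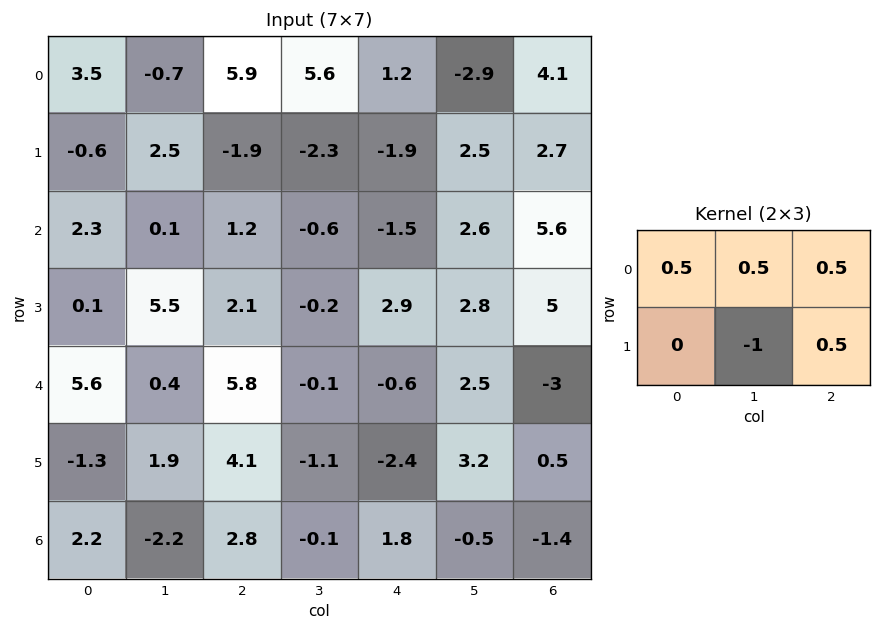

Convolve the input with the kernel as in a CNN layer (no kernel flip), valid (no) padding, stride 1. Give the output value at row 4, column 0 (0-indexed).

6.05

The receptive field on the input at this output position is [5.6 0.4 5.8 / -1.3 1.9 4.1]. Elementwise product with the kernel and sum: 5.6·0.5 + 0.4·0.5 + 5.8·0.5 + 1.9·-1 + 4.1·0.5.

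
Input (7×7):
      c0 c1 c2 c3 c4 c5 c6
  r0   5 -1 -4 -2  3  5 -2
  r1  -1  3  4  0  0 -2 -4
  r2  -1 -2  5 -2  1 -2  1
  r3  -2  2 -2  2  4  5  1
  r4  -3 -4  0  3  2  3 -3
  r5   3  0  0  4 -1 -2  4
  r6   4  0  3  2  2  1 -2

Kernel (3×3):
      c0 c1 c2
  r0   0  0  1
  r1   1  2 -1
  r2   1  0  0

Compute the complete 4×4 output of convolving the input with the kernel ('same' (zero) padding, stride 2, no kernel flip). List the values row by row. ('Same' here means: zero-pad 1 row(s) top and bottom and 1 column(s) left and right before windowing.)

11 -4 -1 -1
3 12 2 5
0 -5 13 -5
8 8 3 -3

Output[0,0]: The receptive field on the zero-padded input at this output position is [0 0 0 / 0 5 -1 / 0 -1 3]. Elementwise product with the kernel and sum: 0·1 + 0·1 + 5·2 + -1·-1 + 0·1.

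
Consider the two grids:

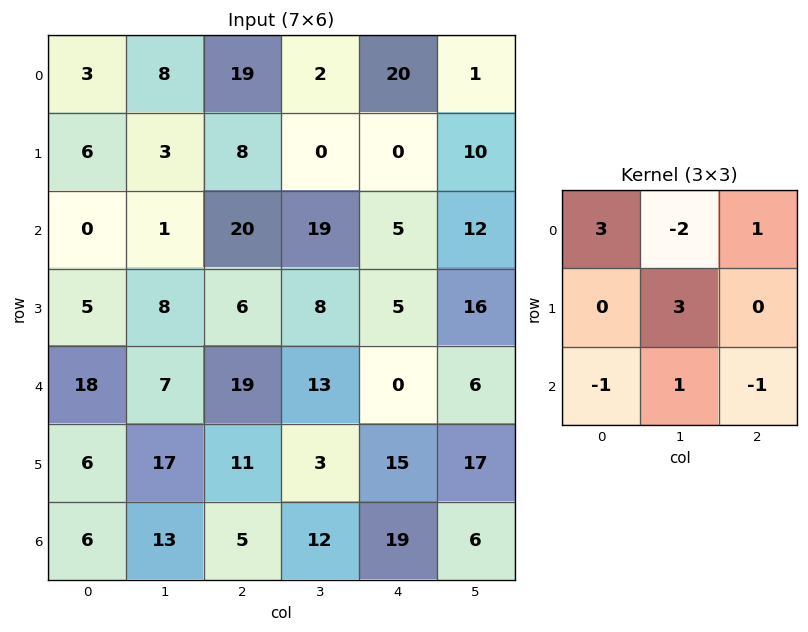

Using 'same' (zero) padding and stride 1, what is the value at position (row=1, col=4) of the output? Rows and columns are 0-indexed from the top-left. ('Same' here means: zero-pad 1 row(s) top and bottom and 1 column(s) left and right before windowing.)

-59

The receptive field on the zero-padded input at this output position is [2 20 1 / 0 0 10 / 19 5 12]. Elementwise product with the kernel and sum: 2·3 + 20·-2 + 1·1 + 0·3 + 19·-1 + 5·1 + 12·-1.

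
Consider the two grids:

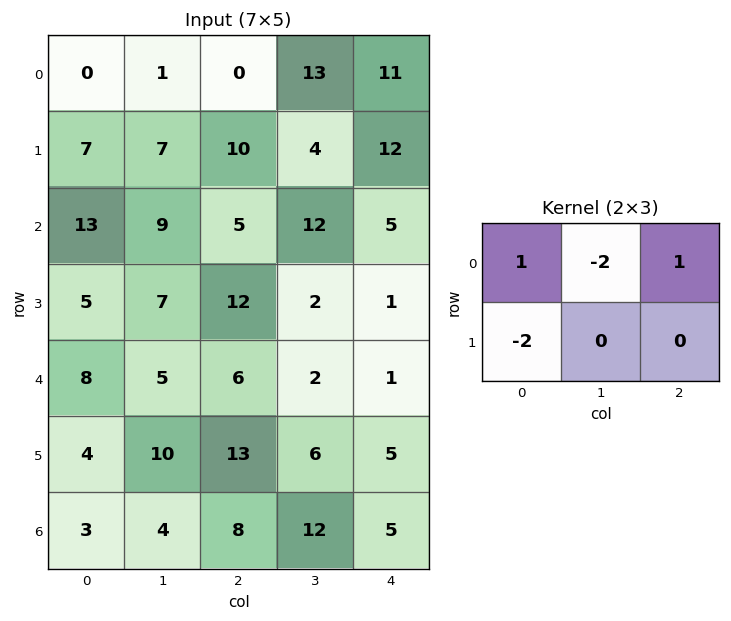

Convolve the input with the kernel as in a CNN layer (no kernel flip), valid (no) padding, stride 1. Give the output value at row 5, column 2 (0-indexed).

-10

The receptive field on the input at this output position is [13 6 5 / 8 12 5]. Elementwise product with the kernel and sum: 13·1 + 6·-2 + 5·1 + 8·-2.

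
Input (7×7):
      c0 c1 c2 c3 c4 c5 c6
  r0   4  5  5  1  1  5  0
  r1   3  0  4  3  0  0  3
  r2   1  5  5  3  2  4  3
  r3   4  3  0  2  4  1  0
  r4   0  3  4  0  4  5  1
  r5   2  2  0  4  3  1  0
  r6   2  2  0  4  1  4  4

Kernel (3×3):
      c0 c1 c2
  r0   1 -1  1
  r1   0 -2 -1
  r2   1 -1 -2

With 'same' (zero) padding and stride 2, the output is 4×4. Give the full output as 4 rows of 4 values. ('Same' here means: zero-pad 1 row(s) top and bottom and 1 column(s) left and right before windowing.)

Output[0,0]: The receptive field on the zero-padded input at this output position is [0 0 0 / 0 4 5 / 0 3 0]. Elementwise product with the kernel and sum: 0·1 + 0·-1 + 0·1 + 4·-2 + 5·-1 + 0·1 + 3·-1 + 0·-2.

-16 -21 -4 -3
-20 -15 -9 -8
-10 -9 -15 0
-6 2 -4 -7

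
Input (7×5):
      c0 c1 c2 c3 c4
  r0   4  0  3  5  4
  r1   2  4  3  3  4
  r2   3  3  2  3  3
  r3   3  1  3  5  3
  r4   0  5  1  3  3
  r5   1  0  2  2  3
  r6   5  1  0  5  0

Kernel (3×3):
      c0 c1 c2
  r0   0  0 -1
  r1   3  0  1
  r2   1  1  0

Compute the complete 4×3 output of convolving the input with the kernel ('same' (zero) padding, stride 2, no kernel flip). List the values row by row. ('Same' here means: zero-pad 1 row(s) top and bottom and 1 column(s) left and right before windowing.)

2 12 22
2 13 17
5 15 14
1 6 15

Output[0,0]: The receptive field on the zero-padded input at this output position is [0 0 0 / 0 4 0 / 0 2 4]. Elementwise product with the kernel and sum: 0·-1 + 0·3 + 0·1 + 0·1 + 2·1.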